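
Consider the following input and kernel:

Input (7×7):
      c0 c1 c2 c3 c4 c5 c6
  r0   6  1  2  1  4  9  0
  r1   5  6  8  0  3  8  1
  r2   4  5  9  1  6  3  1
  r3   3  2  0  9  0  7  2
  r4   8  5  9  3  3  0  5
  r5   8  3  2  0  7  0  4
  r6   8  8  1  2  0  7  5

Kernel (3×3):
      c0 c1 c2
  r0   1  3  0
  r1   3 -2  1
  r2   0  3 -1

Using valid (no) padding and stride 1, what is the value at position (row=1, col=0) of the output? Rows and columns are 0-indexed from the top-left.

40

The receptive field on the input at this output position is [5 6 8 / 4 5 9 / 3 2 0]. Elementwise product with the kernel and sum: 5·1 + 6·3 + 4·3 + 5·-2 + 9·1 + 2·3 + 0·-1.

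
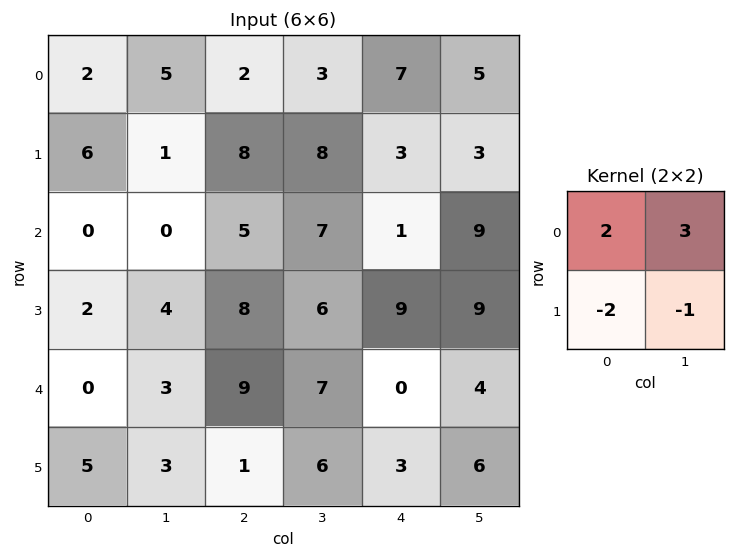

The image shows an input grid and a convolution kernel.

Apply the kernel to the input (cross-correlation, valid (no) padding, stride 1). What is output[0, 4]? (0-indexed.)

20

The receptive field on the input at this output position is [7 5 / 3 3]. Elementwise product with the kernel and sum: 7·2 + 5·3 + 3·-2 + 3·-1.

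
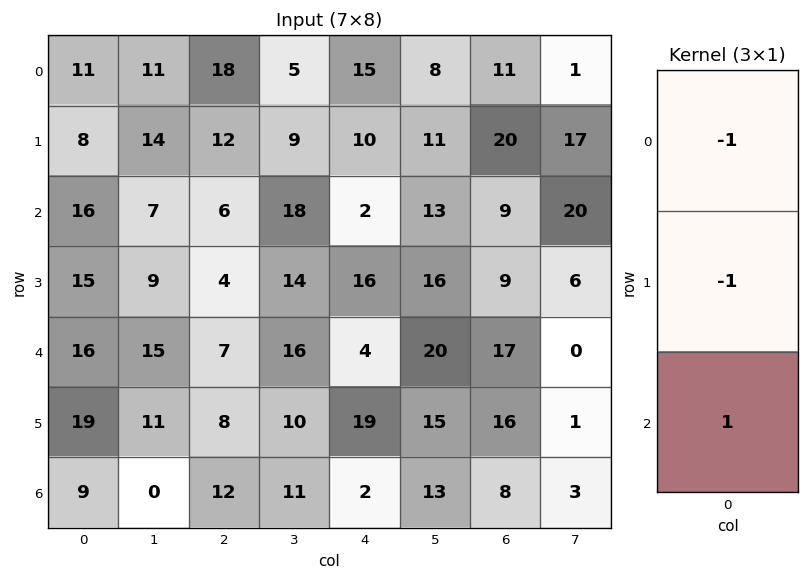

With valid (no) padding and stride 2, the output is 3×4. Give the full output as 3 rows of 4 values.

-3 -24 -23 -22
-15 -3 -14 -1
-26 -3 -21 -25

Output[0,0]: The receptive field on the input at this output position is [11 / 8 / 16]. Elementwise product with the kernel and sum: 11·-1 + 8·-1 + 16·1.
Output[0,1]: The receptive field on the input at this output position is [18 / 12 / 6]. Elementwise product with the kernel and sum: 18·-1 + 12·-1 + 6·1.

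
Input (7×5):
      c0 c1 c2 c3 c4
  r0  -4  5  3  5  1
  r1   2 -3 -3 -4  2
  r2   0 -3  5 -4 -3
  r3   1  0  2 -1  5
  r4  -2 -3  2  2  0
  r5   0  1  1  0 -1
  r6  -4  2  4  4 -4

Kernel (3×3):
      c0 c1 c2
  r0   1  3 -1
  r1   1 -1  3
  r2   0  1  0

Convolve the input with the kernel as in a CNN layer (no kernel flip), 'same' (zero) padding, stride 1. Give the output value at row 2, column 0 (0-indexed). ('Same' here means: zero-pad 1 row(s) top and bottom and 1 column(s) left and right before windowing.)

The receptive field on the zero-padded input at this output position is [0 2 -3 / 0 0 -3 / 0 1 0]. Elementwise product with the kernel and sum: 0·1 + 2·3 + -3·-1 + 0·1 + 0·-1 + -3·3 + 1·1.

1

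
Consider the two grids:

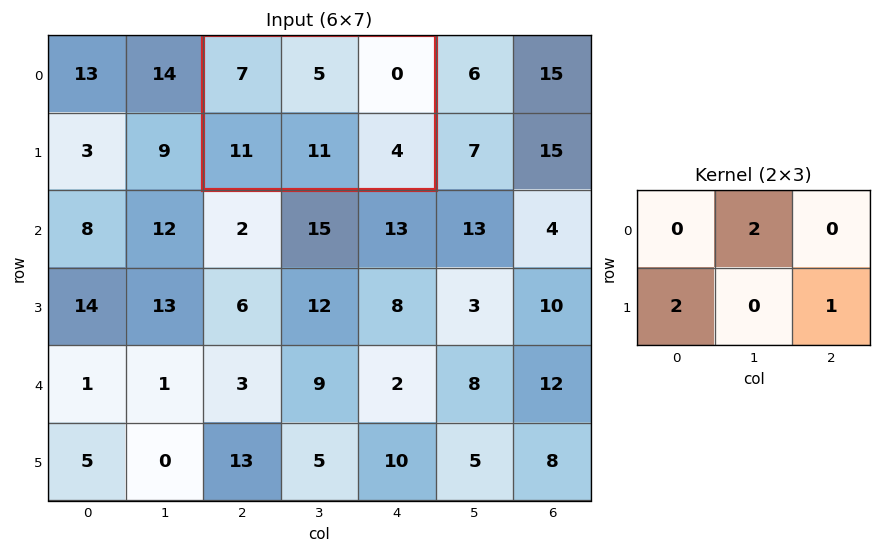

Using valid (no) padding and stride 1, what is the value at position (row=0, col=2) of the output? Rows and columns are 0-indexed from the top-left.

36

The receptive field on the input at this output position is [7 5 0 / 11 11 4]. Elementwise product with the kernel and sum: 5·2 + 11·2 + 4·1.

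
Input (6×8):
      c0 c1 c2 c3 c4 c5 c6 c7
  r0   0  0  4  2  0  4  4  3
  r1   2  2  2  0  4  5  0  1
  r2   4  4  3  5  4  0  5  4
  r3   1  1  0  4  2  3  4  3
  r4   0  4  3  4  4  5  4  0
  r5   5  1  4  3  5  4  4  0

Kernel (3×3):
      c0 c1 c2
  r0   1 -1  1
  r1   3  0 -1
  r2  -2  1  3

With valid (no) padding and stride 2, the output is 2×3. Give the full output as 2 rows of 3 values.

13 15 19
19 10 20

Output[0,0]: The receptive field on the input at this output position is [0 0 4 / 2 2 2 / 4 4 3]. Elementwise product with the kernel and sum: 0·1 + 0·-1 + 4·1 + 2·3 + 2·-1 + 4·-2 + 4·1 + 3·3.
Output[0,1]: The receptive field on the input at this output position is [4 2 0 / 2 0 4 / 3 5 4]. Elementwise product with the kernel and sum: 4·1 + 2·-1 + 0·1 + 2·3 + 4·-1 + 3·-2 + 5·1 + 4·3.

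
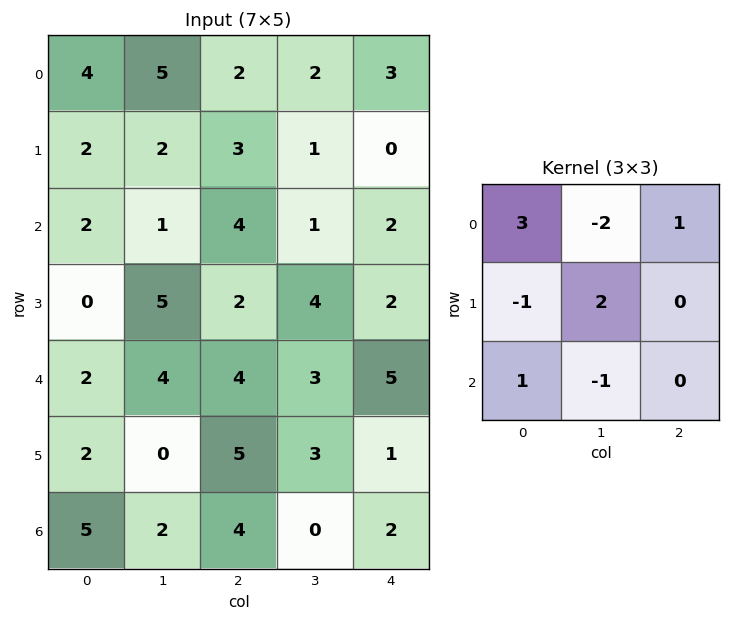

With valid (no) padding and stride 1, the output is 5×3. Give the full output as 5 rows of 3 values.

Output[0,0]: The receptive field on the input at this output position is [4 5 2 / 2 2 3 / 2 1 4]. Elementwise product with the kernel and sum: 4·3 + 5·-2 + 2·1 + 2·-1 + 2·2 + 2·1 + 1·-1.
Output[0,1]: The receptive field on the input at this output position is [5 2 2 / 2 3 1 / 1 4 1]. Elementwise product with the kernel and sum: 5·3 + 2·-2 + 2·1 + 2·-1 + 3·2 + 1·1 + 4·-1.

7 14 7
0 11 3
16 -5 19
0 14 4
3 15 16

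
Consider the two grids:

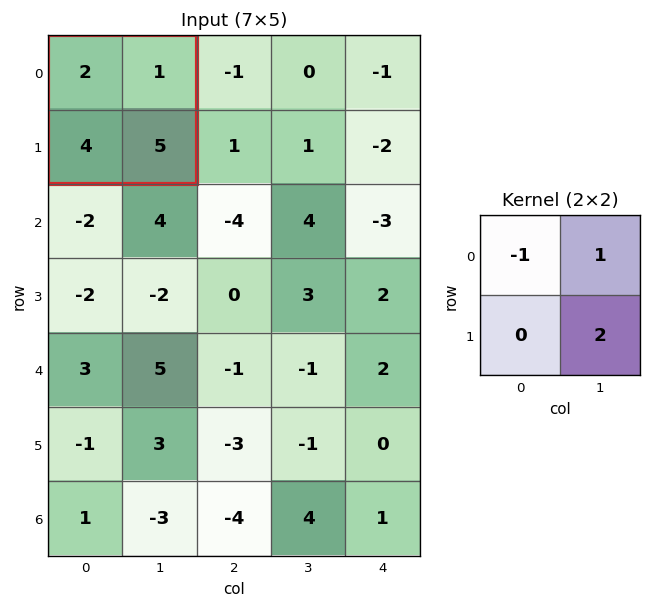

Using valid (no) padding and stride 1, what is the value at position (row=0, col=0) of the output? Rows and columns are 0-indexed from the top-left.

The receptive field on the input at this output position is [2 1 / 4 5]. Elementwise product with the kernel and sum: 2·-1 + 1·1 + 5·2.

9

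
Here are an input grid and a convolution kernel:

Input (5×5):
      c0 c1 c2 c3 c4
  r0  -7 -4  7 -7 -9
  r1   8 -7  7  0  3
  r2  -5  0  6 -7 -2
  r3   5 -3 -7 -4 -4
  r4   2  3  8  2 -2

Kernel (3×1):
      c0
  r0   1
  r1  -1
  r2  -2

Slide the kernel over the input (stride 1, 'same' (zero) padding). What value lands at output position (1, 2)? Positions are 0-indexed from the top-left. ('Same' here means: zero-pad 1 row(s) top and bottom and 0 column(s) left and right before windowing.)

The receptive field on the zero-padded input at this output position is [7 / 7 / 6]. Elementwise product with the kernel and sum: 7·1 + 7·-1 + 6·-2.

-12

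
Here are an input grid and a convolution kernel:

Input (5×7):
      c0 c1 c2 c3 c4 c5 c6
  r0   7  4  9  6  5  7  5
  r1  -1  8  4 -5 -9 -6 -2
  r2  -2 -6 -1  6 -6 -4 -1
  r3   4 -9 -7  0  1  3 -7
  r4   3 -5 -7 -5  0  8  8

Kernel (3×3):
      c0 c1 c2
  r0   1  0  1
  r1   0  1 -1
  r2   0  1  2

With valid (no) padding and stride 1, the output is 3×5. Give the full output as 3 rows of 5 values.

12 30 12 -4 0
-25 -11 9 -6 -25
-24 -24 -13 16 27

Output[0,0]: The receptive field on the input at this output position is [7 4 9 / -1 8 4 / -2 -6 -1]. Elementwise product with the kernel and sum: 7·1 + 9·1 + 8·1 + 4·-1 + -6·1 + -1·2.
Output[0,1]: The receptive field on the input at this output position is [4 9 6 / 8 4 -5 / -6 -1 6]. Elementwise product with the kernel and sum: 4·1 + 6·1 + 4·1 + -5·-1 + -1·1 + 6·2.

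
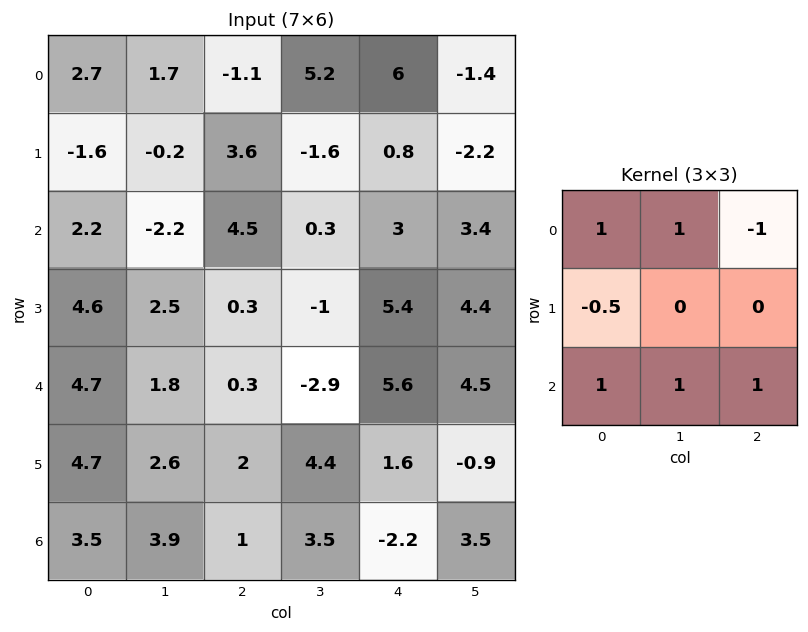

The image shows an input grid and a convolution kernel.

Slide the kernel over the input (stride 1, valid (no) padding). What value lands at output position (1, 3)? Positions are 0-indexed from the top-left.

10.05

The receptive field on the input at this output position is [-1.6 0.8 -2.2 / 0.3 3 3.4 / -1 5.4 4.4]. Elementwise product with the kernel and sum: -1.6·1 + 0.8·1 + -2.2·-1 + 0.3·-0.5 + -1·1 + 5.4·1 + 4.4·1.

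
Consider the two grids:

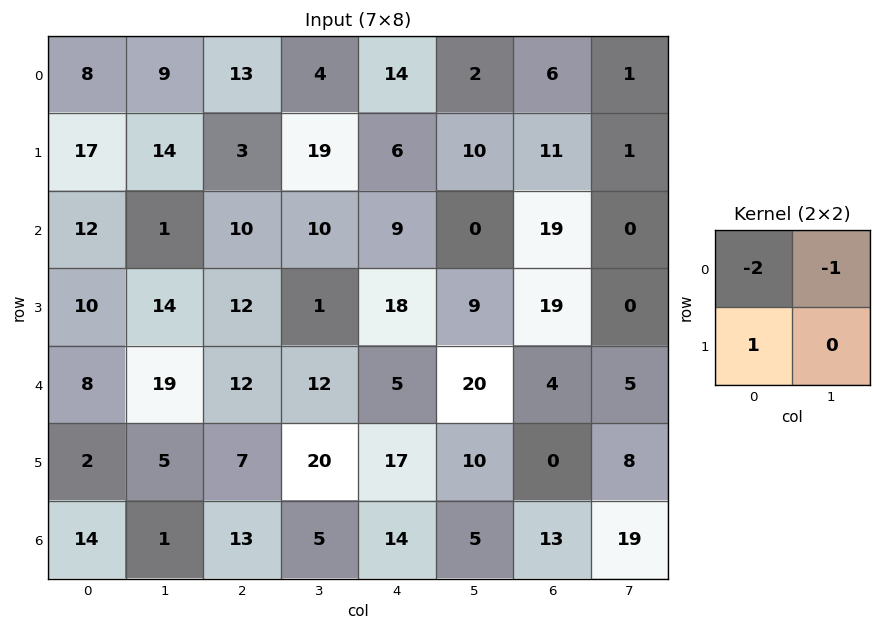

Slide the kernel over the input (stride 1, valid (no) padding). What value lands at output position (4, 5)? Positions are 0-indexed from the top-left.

The receptive field on the input at this output position is [20 4 / 10 0]. Elementwise product with the kernel and sum: 20·-2 + 4·-1 + 10·1.

-34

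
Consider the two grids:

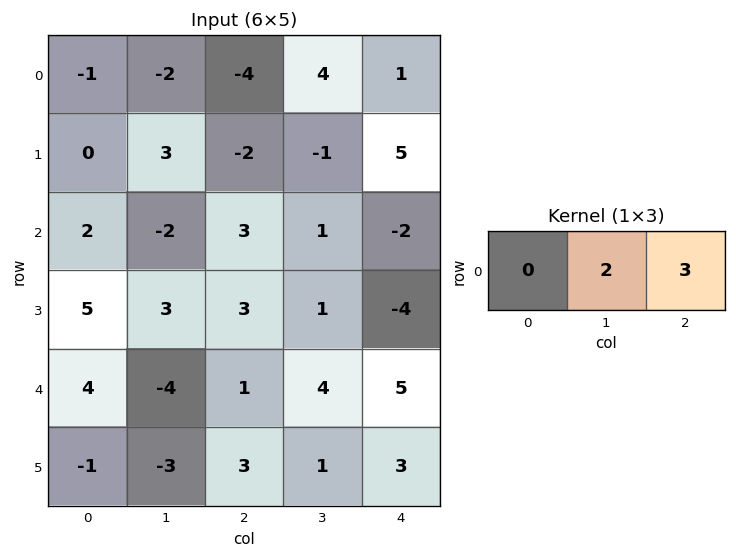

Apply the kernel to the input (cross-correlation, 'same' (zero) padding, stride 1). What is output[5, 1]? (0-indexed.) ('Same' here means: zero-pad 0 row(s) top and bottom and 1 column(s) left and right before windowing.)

The receptive field on the zero-padded input at this output position is [-1 -3 3]. Elementwise product with the kernel and sum: -3·2 + 3·3.

3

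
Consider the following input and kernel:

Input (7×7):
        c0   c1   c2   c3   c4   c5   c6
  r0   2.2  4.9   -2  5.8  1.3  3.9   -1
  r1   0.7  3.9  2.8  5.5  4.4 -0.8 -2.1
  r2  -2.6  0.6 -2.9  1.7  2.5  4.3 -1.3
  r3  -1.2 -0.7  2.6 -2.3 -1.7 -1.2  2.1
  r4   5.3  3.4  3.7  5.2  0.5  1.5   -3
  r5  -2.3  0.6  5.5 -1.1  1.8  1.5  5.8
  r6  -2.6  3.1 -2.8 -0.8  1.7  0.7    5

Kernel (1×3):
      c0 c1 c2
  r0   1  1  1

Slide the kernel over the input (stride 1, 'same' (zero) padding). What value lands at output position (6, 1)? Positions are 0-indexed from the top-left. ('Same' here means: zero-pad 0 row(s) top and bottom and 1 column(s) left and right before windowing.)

-2.3

The receptive field on the zero-padded input at this output position is [-2.6 3.1 -2.8]. Elementwise product with the kernel and sum: -2.6·1 + 3.1·1 + -2.8·1.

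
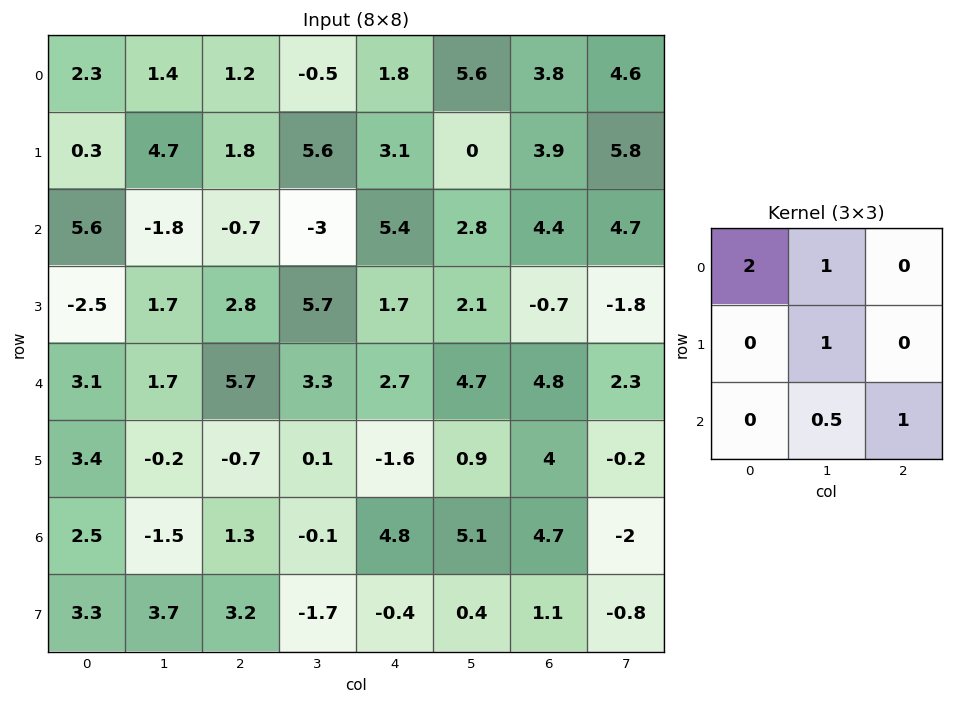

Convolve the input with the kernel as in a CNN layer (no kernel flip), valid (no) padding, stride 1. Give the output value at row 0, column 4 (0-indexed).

The receptive field on the input at this output position is [1.8 5.6 3.8 / 3.1 0 3.9 / 5.4 2.8 4.4]. Elementwise product with the kernel and sum: 1.8·2 + 5.6·1 + 0·1 + 2.8·0.5 + 4.4·1.

15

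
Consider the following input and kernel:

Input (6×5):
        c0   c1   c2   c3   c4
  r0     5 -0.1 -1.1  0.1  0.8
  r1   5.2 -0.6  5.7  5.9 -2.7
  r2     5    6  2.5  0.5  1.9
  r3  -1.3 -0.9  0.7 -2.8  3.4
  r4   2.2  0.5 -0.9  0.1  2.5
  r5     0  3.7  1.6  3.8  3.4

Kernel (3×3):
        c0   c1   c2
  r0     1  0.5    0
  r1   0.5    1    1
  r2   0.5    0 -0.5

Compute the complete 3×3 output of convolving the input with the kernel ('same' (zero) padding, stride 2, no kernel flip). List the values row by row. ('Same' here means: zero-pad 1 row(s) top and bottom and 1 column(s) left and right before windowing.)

5.2 -4.3 3.8
14.05 9.2 5.3
0.2 -1.15 3.35

Output[0,0]: The receptive field on the zero-padded input at this output position is [0 0 0 / 0 5 -0.1 / 0 5.2 -0.6]. Elementwise product with the kernel and sum: 0·1 + 0·0.5 + 0·0.5 + 5·1 + -0.1·1 + 0·0.5 + -0.6·-0.5.
Output[0,1]: The receptive field on the zero-padded input at this output position is [0 0 0 / -0.1 -1.1 0.1 / -0.6 5.7 5.9]. Elementwise product with the kernel and sum: 0·1 + 0·0.5 + -0.1·0.5 + -1.1·1 + 0.1·1 + -0.6·0.5 + 5.9·-0.5.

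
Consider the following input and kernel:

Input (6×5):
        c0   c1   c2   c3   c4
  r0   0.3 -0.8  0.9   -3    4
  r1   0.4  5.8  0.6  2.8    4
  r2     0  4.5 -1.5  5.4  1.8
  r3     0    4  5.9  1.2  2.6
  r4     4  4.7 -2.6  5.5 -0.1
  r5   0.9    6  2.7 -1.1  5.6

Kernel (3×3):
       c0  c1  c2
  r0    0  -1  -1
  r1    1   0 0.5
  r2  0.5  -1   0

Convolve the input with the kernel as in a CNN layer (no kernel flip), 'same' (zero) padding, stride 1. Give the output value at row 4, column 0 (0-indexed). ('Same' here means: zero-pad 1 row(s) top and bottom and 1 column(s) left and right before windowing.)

The receptive field on the zero-padded input at this output position is [0 0 4 / 0 4 4.7 / 0 0.9 6]. Elementwise product with the kernel and sum: 0·-1 + 4·-1 + 0·1 + 4.7·0.5 + 0·0.5 + 0.9·-1.

-2.55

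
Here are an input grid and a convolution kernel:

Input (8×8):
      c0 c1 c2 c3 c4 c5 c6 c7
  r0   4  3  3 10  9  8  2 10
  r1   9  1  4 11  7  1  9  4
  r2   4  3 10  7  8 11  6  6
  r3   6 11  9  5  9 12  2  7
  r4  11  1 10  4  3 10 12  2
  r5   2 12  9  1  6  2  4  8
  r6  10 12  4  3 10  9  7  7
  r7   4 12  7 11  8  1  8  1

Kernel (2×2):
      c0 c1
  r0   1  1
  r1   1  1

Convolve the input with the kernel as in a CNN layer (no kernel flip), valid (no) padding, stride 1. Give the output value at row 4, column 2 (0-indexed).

The receptive field on the input at this output position is [10 4 / 9 1]. Elementwise product with the kernel and sum: 10·1 + 4·1 + 9·1 + 1·1.

24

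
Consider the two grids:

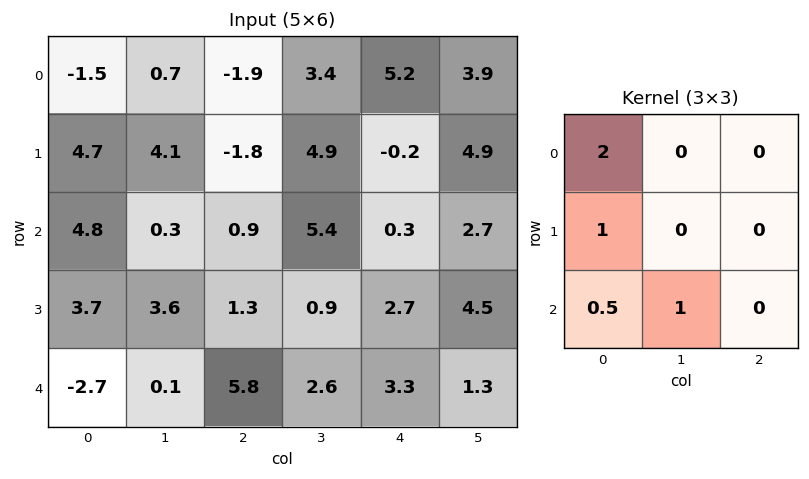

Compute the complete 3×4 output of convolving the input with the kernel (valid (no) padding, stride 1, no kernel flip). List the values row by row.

4.4 6.55 0.25 14.7
19.65 11.6 -1.15 18.35
12.05 10.05 8.6 16.3

Output[0,0]: The receptive field on the input at this output position is [-1.5 0.7 -1.9 / 4.7 4.1 -1.8 / 4.8 0.3 0.9]. Elementwise product with the kernel and sum: -1.5·2 + 4.7·1 + 4.8·0.5 + 0.3·1.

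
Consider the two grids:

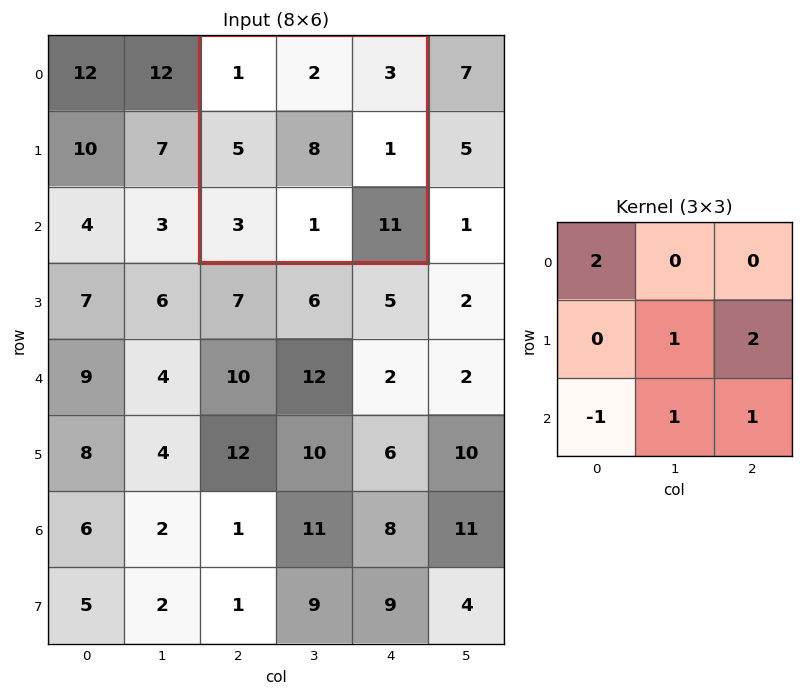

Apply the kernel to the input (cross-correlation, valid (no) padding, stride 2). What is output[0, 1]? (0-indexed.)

21

The receptive field on the input at this output position is [1 2 3 / 5 8 1 / 3 1 11]. Elementwise product with the kernel and sum: 1·2 + 8·1 + 1·2 + 3·-1 + 1·1 + 11·1.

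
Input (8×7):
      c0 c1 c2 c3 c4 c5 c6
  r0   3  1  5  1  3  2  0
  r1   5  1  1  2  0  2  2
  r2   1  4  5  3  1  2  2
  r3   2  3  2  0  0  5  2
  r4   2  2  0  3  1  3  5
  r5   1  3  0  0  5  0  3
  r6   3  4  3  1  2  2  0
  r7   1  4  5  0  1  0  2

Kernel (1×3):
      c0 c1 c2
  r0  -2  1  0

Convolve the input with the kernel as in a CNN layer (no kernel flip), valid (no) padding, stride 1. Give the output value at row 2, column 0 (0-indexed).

2

The receptive field on the input at this output position is [1 4 5]. Elementwise product with the kernel and sum: 1·-2 + 4·1.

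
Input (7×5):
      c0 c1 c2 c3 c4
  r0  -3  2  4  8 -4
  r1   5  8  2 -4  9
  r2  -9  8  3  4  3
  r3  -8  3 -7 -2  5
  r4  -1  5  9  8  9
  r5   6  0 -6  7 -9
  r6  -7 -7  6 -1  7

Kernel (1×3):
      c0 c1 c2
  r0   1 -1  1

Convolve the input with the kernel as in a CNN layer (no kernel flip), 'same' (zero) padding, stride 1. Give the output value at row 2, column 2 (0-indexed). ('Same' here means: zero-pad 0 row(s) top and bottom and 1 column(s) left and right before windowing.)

The receptive field on the zero-padded input at this output position is [8 3 4]. Elementwise product with the kernel and sum: 8·1 + 3·-1 + 4·1.

9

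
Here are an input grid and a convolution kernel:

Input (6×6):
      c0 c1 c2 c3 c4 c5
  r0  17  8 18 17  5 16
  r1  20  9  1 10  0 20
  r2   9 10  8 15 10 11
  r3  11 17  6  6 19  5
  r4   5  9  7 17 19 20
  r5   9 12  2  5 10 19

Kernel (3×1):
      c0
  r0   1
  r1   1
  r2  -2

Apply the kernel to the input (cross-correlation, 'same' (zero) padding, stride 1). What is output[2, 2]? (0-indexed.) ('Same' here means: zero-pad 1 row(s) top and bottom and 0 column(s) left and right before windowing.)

-3

The receptive field on the zero-padded input at this output position is [1 / 8 / 6]. Elementwise product with the kernel and sum: 1·1 + 8·1 + 6·-2.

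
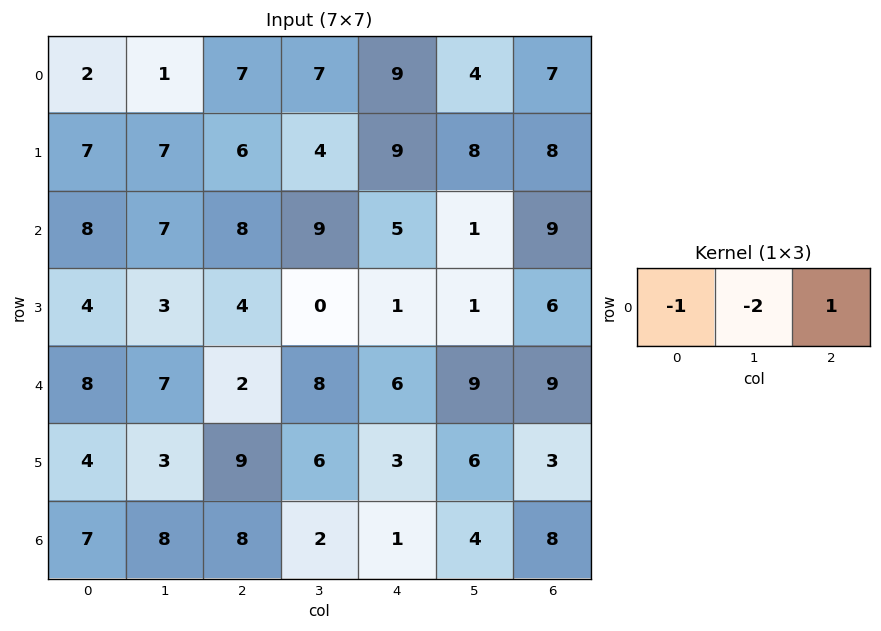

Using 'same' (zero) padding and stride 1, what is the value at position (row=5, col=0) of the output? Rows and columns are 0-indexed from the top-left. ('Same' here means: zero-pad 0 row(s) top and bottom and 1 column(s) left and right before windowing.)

-5

The receptive field on the zero-padded input at this output position is [0 4 3]. Elementwise product with the kernel and sum: 0·-1 + 4·-2 + 3·1.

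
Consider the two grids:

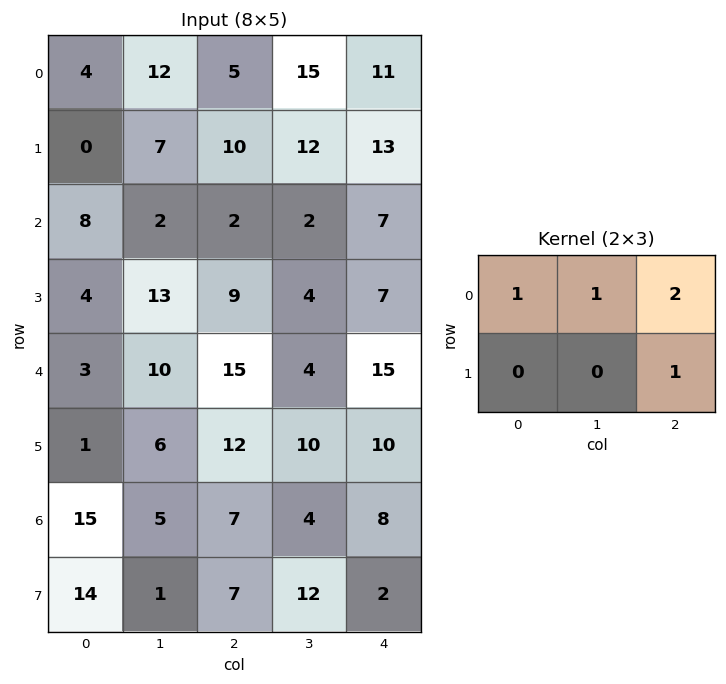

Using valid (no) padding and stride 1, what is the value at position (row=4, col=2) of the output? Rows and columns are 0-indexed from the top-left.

59

The receptive field on the input at this output position is [15 4 15 / 12 10 10]. Elementwise product with the kernel and sum: 15·1 + 4·1 + 15·2 + 10·1.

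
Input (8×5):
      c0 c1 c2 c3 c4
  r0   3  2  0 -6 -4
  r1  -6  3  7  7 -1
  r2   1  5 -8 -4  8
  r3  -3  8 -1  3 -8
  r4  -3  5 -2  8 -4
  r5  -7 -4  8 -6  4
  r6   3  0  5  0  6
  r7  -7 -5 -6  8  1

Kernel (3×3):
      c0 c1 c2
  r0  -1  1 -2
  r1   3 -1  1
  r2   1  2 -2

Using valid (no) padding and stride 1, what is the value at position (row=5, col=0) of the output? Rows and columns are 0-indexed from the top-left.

The receptive field on the input at this output position is [-7 -4 8 / 3 0 5 / -7 -5 -6]. Elementwise product with the kernel and sum: -7·-1 + -4·1 + 8·-2 + 3·3 + 0·-1 + 5·1 + -7·1 + -5·2 + -6·-2.

-4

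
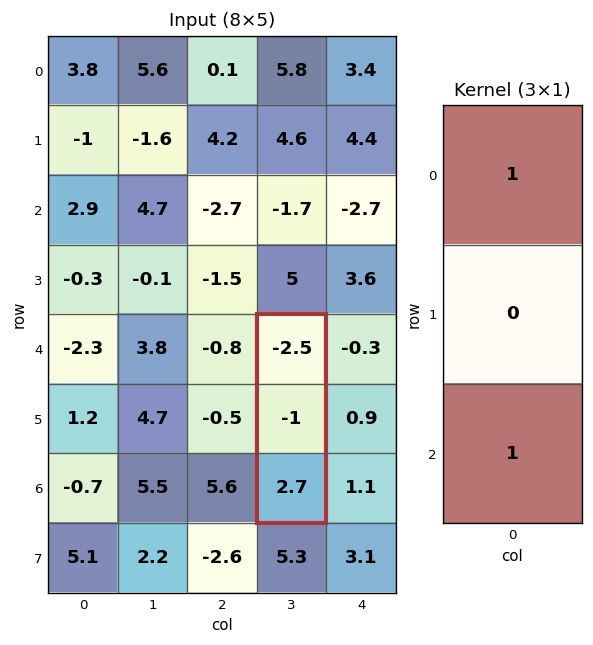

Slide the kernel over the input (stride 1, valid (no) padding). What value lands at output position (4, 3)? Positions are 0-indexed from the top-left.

0.2

The receptive field on the input at this output position is [-2.5 / -1 / 2.7]. Elementwise product with the kernel and sum: -2.5·1 + 2.7·1.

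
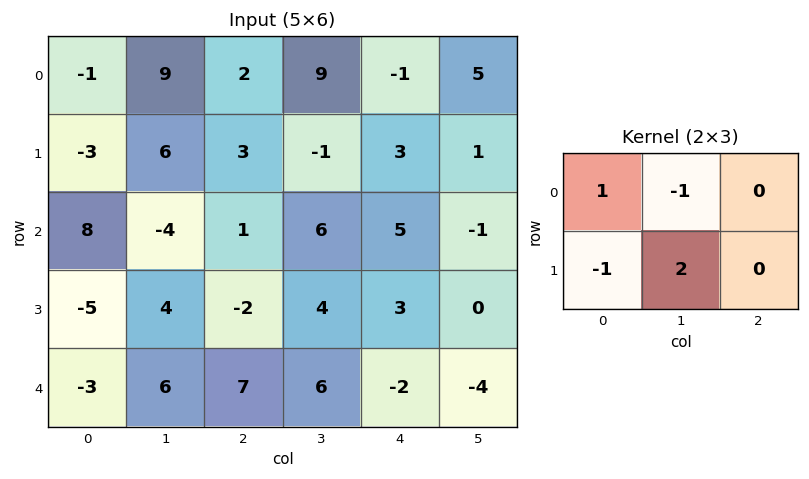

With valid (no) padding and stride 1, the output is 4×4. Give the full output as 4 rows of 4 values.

Output[0,0]: The receptive field on the input at this output position is [-1 9 2 / -3 6 3]. Elementwise product with the kernel and sum: -1·1 + 9·-1 + -3·-1 + 6·2.

5 7 -12 17
-25 9 15 0
25 -13 5 3
6 14 -1 -9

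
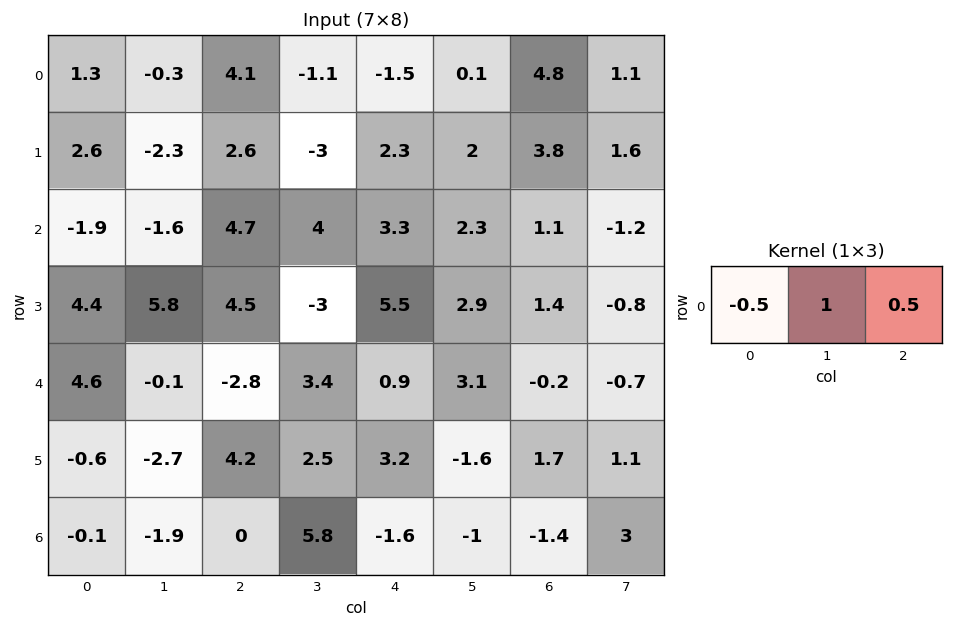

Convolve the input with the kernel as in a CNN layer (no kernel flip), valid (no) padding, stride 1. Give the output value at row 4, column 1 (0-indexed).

-1.05

The receptive field on the input at this output position is [-0.1 -2.8 3.4]. Elementwise product with the kernel and sum: -0.1·-0.5 + -2.8·1 + 3.4·0.5.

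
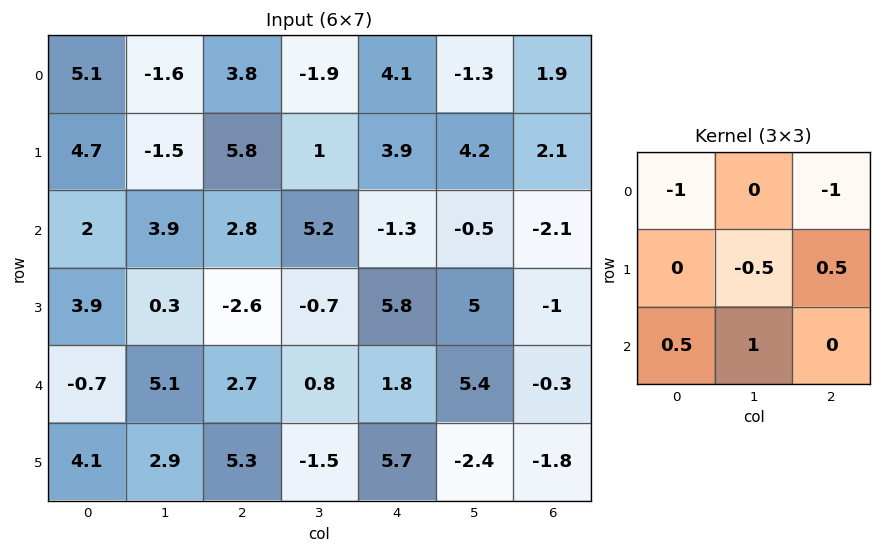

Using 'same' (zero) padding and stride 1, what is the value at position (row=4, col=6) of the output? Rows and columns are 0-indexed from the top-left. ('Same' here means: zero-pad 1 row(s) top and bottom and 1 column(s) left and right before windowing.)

The receptive field on the zero-padded input at this output position is [5 -1 0 / 5.4 -0.3 0 / -2.4 -1.8 0]. Elementwise product with the kernel and sum: 5·-1 + 0·-1 + -0.3·-0.5 + 0·0.5 + -2.4·0.5 + -1.8·1.

-7.85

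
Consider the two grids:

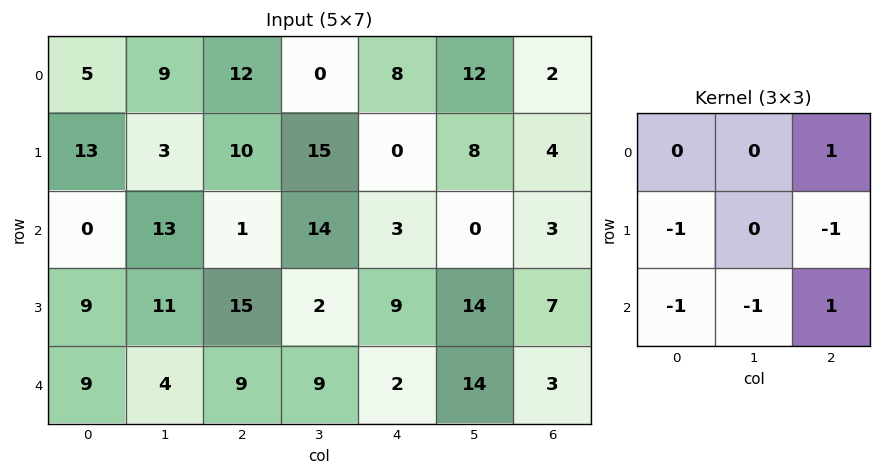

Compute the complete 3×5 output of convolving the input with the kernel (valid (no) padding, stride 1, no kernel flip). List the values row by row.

-23 -18 -14 -28 -2
4 -36 -12 -3 -18
-27 -3 -37 -13 -26

Output[0,0]: The receptive field on the input at this output position is [5 9 12 / 13 3 10 / 0 13 1]. Elementwise product with the kernel and sum: 12·1 + 13·-1 + 10·-1 + 0·-1 + 13·-1 + 1·1.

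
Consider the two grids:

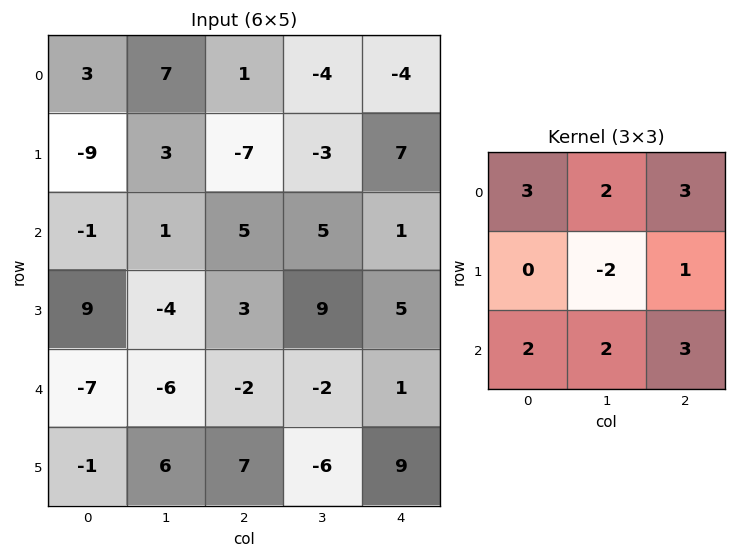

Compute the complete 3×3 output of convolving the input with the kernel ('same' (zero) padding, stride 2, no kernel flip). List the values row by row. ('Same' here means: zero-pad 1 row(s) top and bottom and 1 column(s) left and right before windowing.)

-8 -23 16
0 6 31
30 31 41

Output[0,0]: The receptive field on the zero-padded input at this output position is [0 0 0 / 0 3 7 / 0 -9 3]. Elementwise product with the kernel and sum: 0·3 + 0·2 + 0·3 + 3·-2 + 7·1 + 0·2 + -9·2 + 3·3.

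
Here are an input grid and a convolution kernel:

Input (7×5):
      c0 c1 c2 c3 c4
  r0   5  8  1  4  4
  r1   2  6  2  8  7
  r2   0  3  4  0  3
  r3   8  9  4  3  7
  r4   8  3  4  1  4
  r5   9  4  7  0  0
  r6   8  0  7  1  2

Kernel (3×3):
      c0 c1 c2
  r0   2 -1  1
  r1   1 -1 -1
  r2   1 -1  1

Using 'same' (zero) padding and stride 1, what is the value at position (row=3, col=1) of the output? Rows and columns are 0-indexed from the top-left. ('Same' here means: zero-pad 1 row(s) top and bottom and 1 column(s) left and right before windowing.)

The receptive field on the zero-padded input at this output position is [0 3 4 / 8 9 4 / 8 3 4]. Elementwise product with the kernel and sum: 0·2 + 3·-1 + 4·1 + 8·1 + 9·-1 + 4·-1 + 8·1 + 3·-1 + 4·1.

5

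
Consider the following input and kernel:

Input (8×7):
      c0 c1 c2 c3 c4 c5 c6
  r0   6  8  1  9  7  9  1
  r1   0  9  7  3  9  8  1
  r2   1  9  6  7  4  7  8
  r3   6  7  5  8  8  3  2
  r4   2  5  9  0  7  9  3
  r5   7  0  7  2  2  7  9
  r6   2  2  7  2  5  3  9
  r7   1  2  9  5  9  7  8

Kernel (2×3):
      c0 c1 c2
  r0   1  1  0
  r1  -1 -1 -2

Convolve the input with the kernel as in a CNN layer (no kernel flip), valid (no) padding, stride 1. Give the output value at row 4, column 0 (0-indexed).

-14

The receptive field on the input at this output position is [2 5 9 / 7 0 7]. Elementwise product with the kernel and sum: 2·1 + 5·1 + 7·-1 + 0·-1 + 7·-2.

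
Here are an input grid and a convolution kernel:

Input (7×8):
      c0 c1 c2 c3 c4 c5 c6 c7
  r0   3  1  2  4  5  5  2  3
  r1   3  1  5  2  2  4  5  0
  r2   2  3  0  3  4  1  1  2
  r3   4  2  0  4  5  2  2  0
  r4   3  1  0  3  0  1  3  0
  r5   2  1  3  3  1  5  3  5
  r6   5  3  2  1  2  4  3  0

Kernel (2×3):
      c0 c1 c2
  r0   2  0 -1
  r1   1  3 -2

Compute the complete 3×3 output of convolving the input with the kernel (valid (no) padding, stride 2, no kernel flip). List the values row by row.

0 6 12
14 -2 14
5 10 7

Output[0,0]: The receptive field on the input at this output position is [3 1 2 / 3 1 5]. Elementwise product with the kernel and sum: 3·2 + 2·-1 + 3·1 + 1·3 + 5·-2.
Output[0,1]: The receptive field on the input at this output position is [2 4 5 / 5 2 2]. Elementwise product with the kernel and sum: 2·2 + 5·-1 + 5·1 + 2·3 + 2·-2.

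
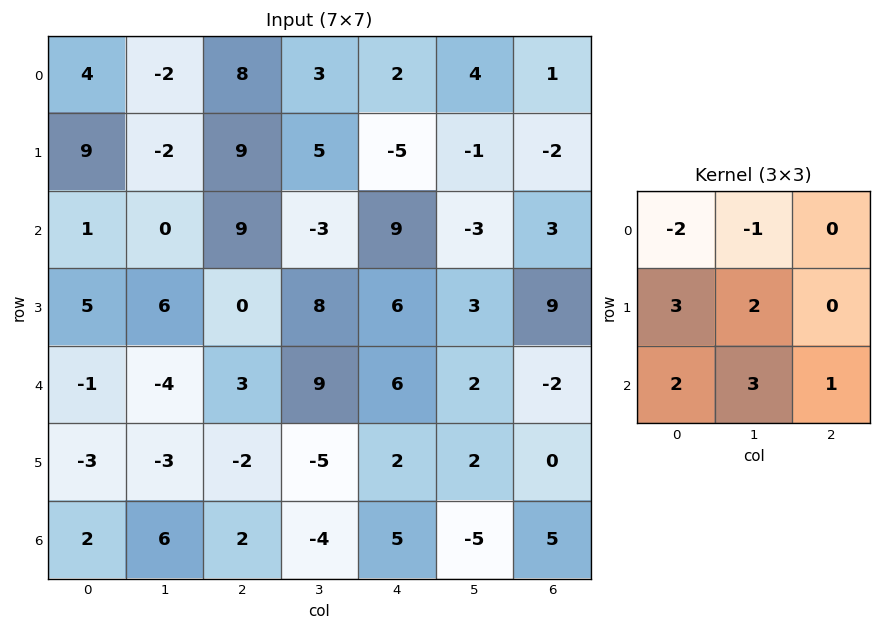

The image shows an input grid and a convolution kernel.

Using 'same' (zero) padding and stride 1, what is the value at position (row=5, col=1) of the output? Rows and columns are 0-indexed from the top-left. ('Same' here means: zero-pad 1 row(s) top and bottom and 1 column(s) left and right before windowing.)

15

The receptive field on the zero-padded input at this output position is [-1 -4 3 / -3 -3 -2 / 2 6 2]. Elementwise product with the kernel and sum: -1·-2 + -4·-1 + -3·3 + -3·2 + 2·2 + 6·3 + 2·1.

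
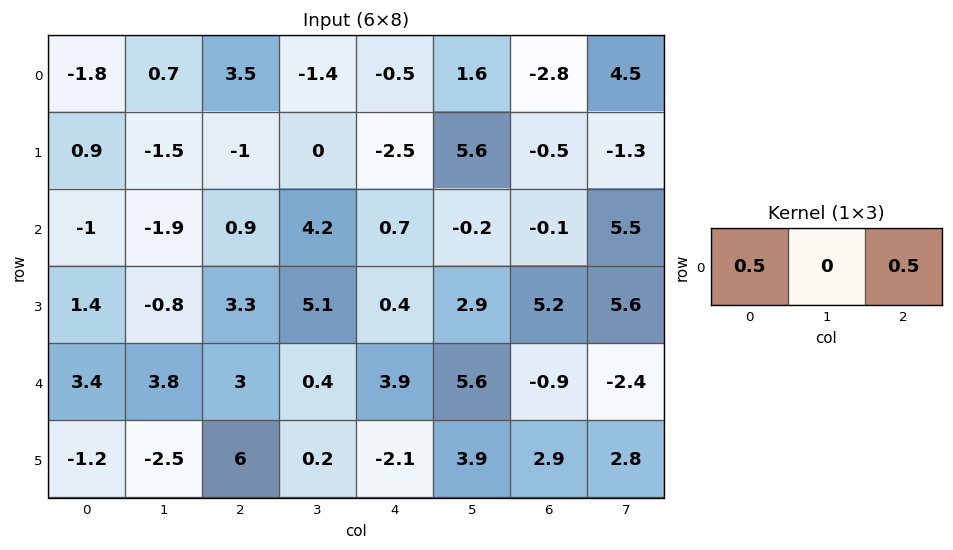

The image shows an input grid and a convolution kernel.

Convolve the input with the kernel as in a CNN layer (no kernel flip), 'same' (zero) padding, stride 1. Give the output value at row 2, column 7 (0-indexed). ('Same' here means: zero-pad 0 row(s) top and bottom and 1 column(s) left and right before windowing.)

The receptive field on the zero-padded input at this output position is [-0.1 5.5 0]. Elementwise product with the kernel and sum: -0.1·0.5 + 0·0.5.

-0.05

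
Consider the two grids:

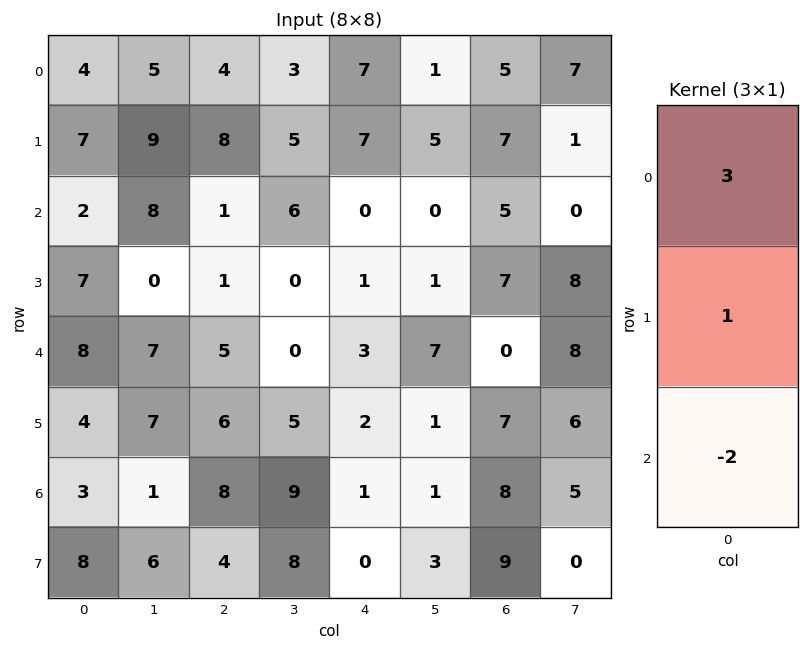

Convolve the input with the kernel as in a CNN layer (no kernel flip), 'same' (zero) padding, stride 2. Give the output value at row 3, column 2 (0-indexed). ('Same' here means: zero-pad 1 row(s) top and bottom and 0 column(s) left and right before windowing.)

The receptive field on the zero-padded input at this output position is [2 / 1 / 0]. Elementwise product with the kernel and sum: 2·3 + 1·1 + 0·-2.

7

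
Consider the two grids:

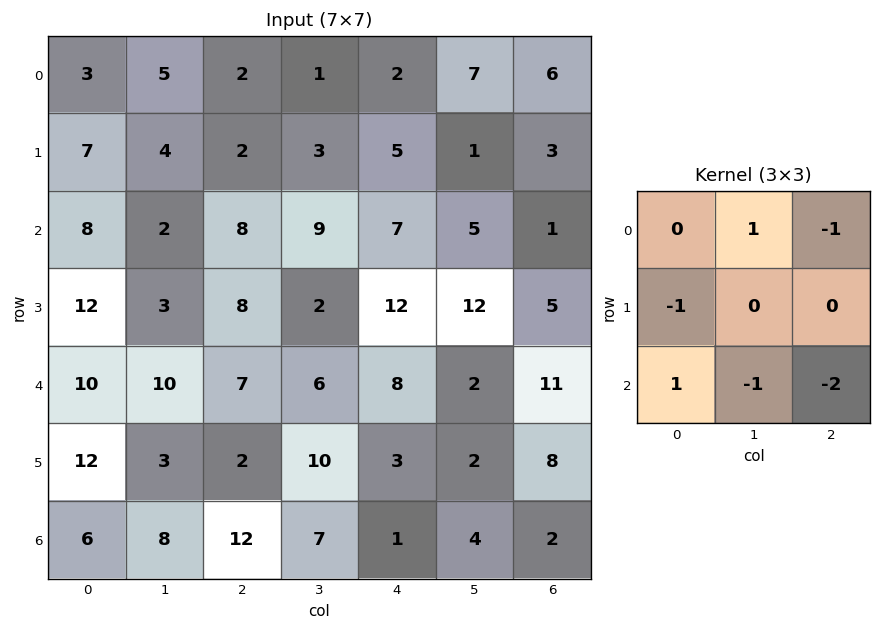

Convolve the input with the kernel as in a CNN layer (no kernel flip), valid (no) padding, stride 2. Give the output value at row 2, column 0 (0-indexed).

The receptive field on the input at this output position is [10 10 7 / 12 3 2 / 6 8 12]. Elementwise product with the kernel and sum: 10·1 + 7·-1 + 12·-1 + 6·1 + 8·-1 + 12·-2.

-35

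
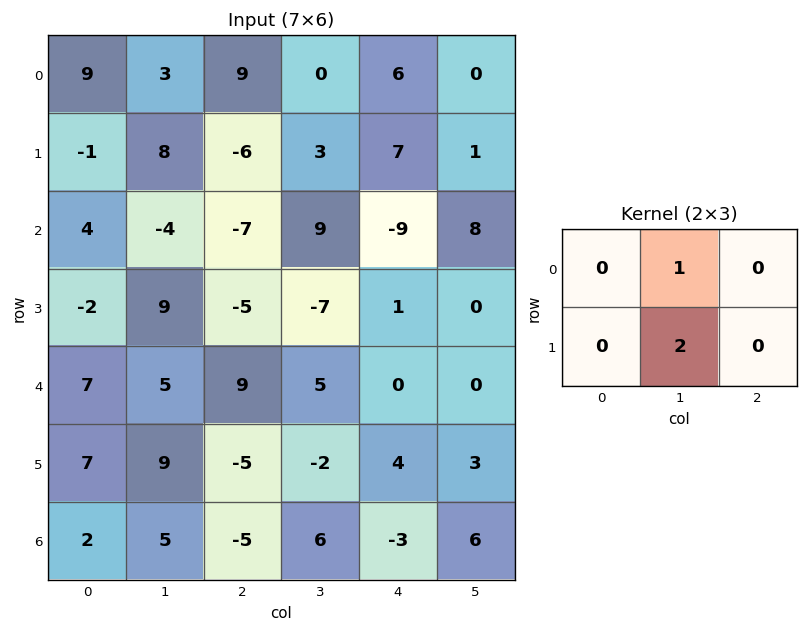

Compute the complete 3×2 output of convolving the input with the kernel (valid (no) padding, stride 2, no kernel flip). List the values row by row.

Output[0,0]: The receptive field on the input at this output position is [9 3 9 / -1 8 -6]. Elementwise product with the kernel and sum: 3·1 + 8·2.
Output[0,1]: The receptive field on the input at this output position is [9 0 6 / -6 3 7]. Elementwise product with the kernel and sum: 0·1 + 3·2.

19 6
14 -5
23 1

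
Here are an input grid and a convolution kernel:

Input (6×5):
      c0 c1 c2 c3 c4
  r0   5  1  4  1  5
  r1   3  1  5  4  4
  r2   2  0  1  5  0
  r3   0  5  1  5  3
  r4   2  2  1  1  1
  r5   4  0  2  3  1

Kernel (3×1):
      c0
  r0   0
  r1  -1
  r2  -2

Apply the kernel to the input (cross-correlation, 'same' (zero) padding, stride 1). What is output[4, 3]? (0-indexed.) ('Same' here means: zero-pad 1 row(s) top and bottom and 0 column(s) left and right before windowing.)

-7

The receptive field on the zero-padded input at this output position is [5 / 1 / 3]. Elementwise product with the kernel and sum: 1·-1 + 3·-2.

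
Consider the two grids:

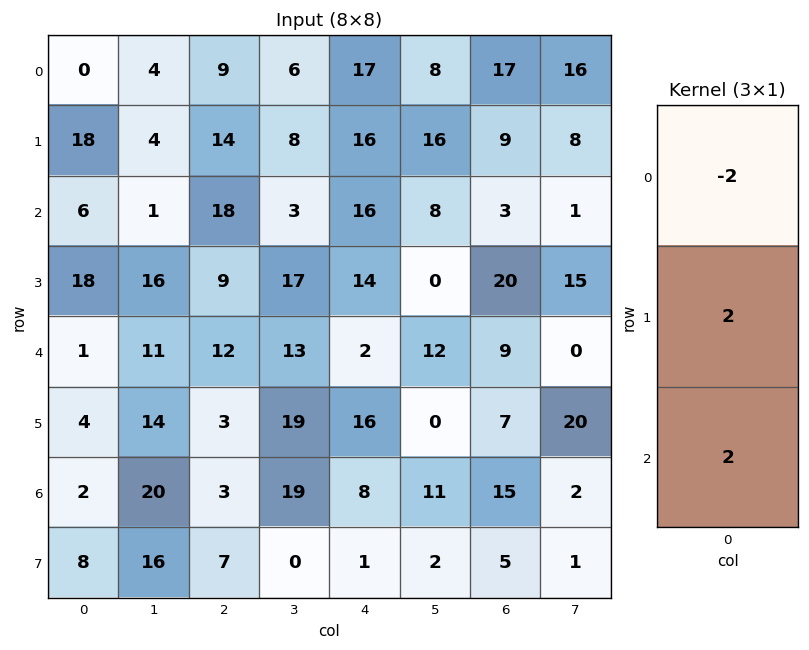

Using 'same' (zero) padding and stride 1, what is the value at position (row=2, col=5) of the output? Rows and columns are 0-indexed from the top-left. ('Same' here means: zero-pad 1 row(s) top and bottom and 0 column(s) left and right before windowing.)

-16

The receptive field on the zero-padded input at this output position is [16 / 8 / 0]. Elementwise product with the kernel and sum: 16·-2 + 8·2 + 0·2.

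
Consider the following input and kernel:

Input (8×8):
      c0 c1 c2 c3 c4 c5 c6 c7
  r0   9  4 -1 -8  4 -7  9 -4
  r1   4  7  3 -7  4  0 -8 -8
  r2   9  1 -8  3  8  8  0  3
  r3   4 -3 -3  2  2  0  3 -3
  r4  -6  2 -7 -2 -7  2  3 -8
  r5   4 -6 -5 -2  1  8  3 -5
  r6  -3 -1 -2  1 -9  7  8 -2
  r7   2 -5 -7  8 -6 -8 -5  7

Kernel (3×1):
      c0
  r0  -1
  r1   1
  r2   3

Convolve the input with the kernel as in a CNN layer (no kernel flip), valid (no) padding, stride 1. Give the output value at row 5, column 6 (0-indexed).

The receptive field on the input at this output position is [3 / 8 / -5]. Elementwise product with the kernel and sum: 3·-1 + 8·1 + -5·3.

-10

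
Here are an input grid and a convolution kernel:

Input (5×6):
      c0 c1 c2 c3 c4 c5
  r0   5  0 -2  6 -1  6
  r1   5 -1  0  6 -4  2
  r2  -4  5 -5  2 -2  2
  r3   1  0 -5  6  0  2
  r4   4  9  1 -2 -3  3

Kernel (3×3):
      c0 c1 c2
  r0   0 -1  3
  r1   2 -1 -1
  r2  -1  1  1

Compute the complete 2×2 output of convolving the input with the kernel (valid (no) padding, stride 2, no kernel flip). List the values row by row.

Output[0,0]: The receptive field on the input at this output position is [5 0 -2 / 5 -1 0 / -4 5 -5]. Elementwise product with the kernel and sum: 0·-1 + -2·3 + 5·2 + -1·-1 + 0·-1 + -4·-1 + 5·1 + -5·1.
Output[0,1]: The receptive field on the input at this output position is [-2 6 -1 / 0 6 -4 / -5 2 -2]. Elementwise product with the kernel and sum: 6·-1 + -1·3 + 0·2 + 6·-1 + -4·-1 + -5·-1 + 2·1 + -2·1.

9 -6
-7 -30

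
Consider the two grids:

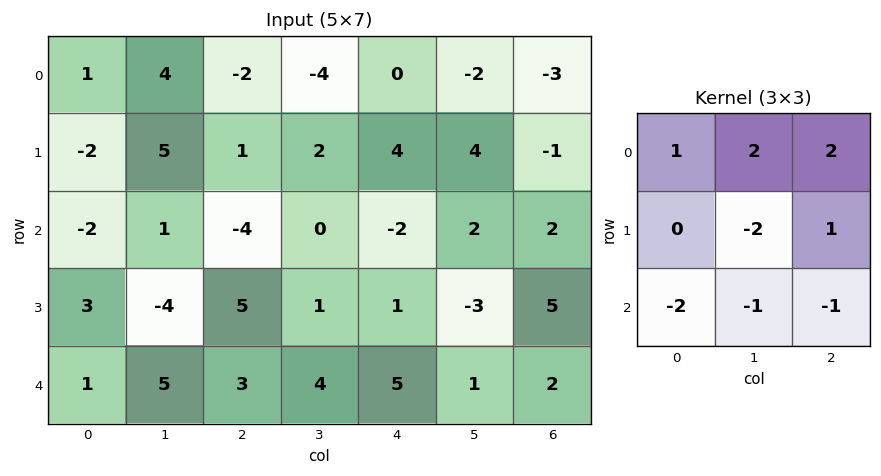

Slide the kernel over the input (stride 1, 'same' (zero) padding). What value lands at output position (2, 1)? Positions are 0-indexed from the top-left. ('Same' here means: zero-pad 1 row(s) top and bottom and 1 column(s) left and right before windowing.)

The receptive field on the zero-padded input at this output position is [-2 5 1 / -2 1 -4 / 3 -4 5]. Elementwise product with the kernel and sum: -2·1 + 5·2 + 1·2 + 1·-2 + -4·1 + 3·-2 + -4·-1 + 5·-1.

-3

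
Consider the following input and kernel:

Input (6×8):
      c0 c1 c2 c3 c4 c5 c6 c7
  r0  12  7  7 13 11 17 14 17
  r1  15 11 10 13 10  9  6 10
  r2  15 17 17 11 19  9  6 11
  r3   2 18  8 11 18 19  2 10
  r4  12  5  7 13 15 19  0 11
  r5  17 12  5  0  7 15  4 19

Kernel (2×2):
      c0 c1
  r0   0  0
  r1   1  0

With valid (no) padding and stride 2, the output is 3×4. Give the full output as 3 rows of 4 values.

15 10 10 6
2 8 18 2
17 5 7 4

Output[0,0]: The receptive field on the input at this output position is [12 7 / 15 11]. Elementwise product with the kernel and sum: 15·1.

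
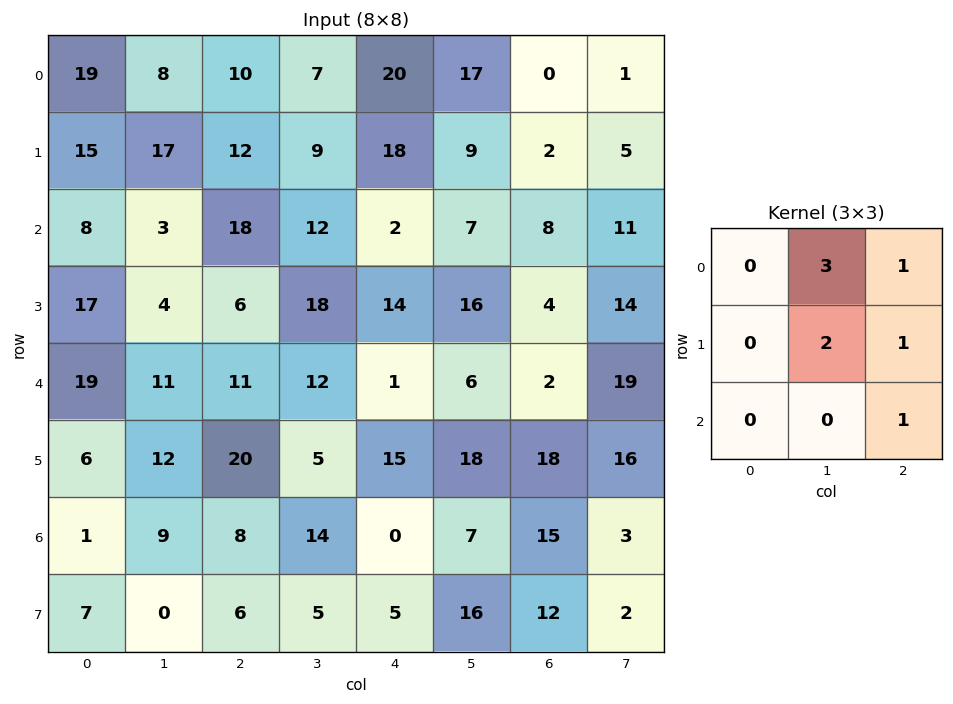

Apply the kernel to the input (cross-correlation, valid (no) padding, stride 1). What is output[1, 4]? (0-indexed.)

The receptive field on the input at this output position is [18 9 2 / 2 7 8 / 14 16 4]. Elementwise product with the kernel and sum: 9·3 + 2·1 + 7·2 + 8·1 + 4·1.

55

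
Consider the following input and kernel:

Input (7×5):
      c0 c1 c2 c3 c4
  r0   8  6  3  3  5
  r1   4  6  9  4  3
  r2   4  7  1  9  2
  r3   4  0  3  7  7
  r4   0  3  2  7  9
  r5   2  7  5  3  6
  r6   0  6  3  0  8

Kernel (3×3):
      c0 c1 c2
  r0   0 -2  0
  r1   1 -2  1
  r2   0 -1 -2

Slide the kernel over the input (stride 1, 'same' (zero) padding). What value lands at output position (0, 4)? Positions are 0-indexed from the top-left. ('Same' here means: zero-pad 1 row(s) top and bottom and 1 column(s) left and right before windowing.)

-10

The receptive field on the zero-padded input at this output position is [0 0 0 / 3 5 0 / 4 3 0]. Elementwise product with the kernel and sum: 0·-2 + 3·1 + 5·-2 + 0·1 + 3·-1 + 0·-2.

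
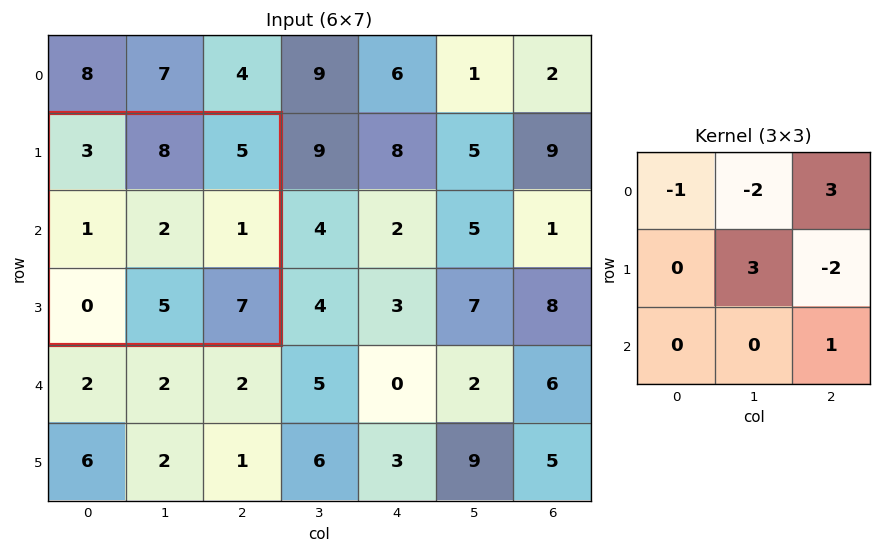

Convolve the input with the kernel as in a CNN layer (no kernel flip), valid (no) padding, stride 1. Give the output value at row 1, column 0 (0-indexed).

The receptive field on the input at this output position is [3 8 5 / 1 2 1 / 0 5 7]. Elementwise product with the kernel and sum: 3·-1 + 8·-2 + 5·3 + 2·3 + 1·-2 + 7·1.

7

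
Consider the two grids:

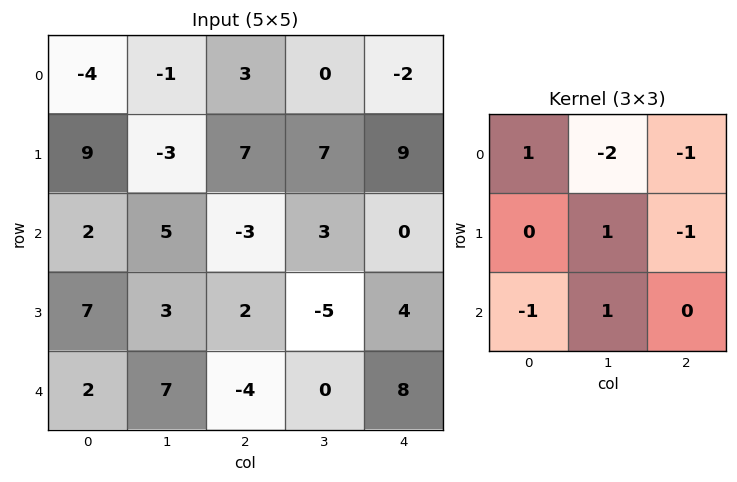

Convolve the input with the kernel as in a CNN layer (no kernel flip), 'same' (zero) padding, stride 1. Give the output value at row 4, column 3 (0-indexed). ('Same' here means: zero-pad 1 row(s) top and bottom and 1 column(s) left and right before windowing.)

0

The receptive field on the zero-padded input at this output position is [2 -5 4 / -4 0 8 / 0 0 0]. Elementwise product with the kernel and sum: 2·1 + -5·-2 + 4·-1 + 0·1 + 8·-1 + 0·-1 + 0·1.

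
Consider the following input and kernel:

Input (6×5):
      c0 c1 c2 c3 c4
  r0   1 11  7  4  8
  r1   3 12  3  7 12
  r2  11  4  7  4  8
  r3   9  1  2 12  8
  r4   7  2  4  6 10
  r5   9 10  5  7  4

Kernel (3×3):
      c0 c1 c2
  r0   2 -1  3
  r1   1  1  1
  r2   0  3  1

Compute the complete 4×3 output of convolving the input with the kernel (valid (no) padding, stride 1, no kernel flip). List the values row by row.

49 74 76
30 75 98
61 46 84
71 70 61

Output[0,0]: The receptive field on the input at this output position is [1 11 7 / 3 12 3 / 11 4 7]. Elementwise product with the kernel and sum: 1·2 + 11·-1 + 7·3 + 3·1 + 12·1 + 3·1 + 4·3 + 7·1.
Output[0,1]: The receptive field on the input at this output position is [11 7 4 / 12 3 7 / 4 7 4]. Elementwise product with the kernel and sum: 11·2 + 7·-1 + 4·3 + 12·1 + 3·1 + 7·1 + 7·3 + 4·1.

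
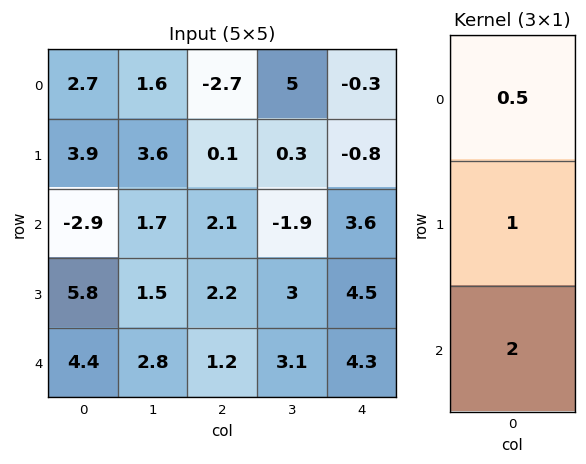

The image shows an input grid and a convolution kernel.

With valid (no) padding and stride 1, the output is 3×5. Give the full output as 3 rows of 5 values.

Output[0,0]: The receptive field on the input at this output position is [2.7 / 3.9 / -2.9]. Elementwise product with the kernel and sum: 2.7·0.5 + 3.9·1 + -2.9·2.
Output[0,1]: The receptive field on the input at this output position is [1.6 / 3.6 / 1.7]. Elementwise product with the kernel and sum: 1.6·0.5 + 3.6·1 + 1.7·2.

-0.55 7.8 2.95 -1 6.25
10.65 6.5 6.55 4.25 12.2
13.15 7.95 5.65 8.25 14.9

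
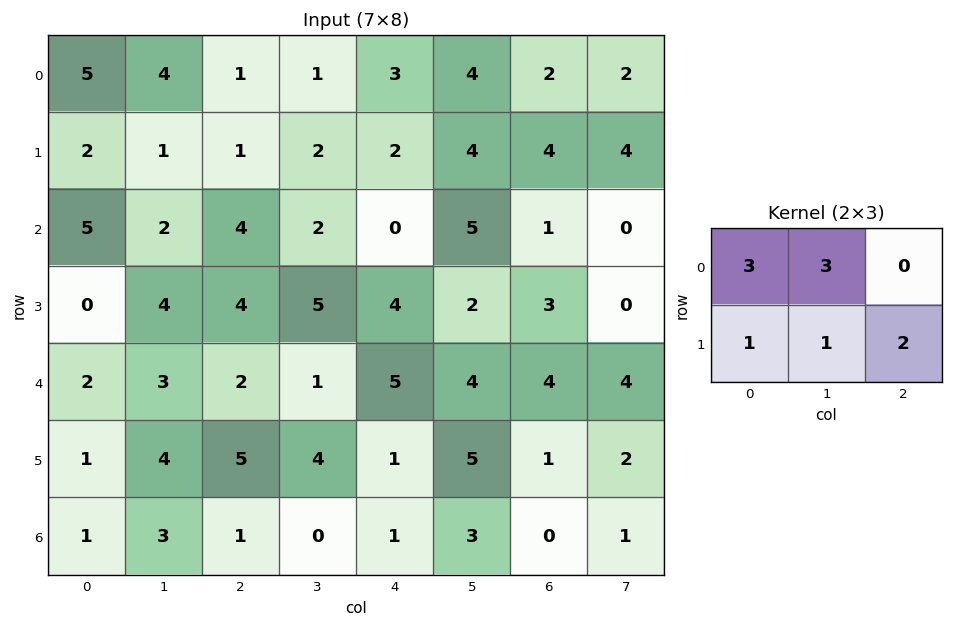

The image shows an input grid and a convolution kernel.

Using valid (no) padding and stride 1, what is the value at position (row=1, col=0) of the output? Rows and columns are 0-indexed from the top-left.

24

The receptive field on the input at this output position is [2 1 1 / 5 2 4]. Elementwise product with the kernel and sum: 2·3 + 1·3 + 5·1 + 2·1 + 4·2.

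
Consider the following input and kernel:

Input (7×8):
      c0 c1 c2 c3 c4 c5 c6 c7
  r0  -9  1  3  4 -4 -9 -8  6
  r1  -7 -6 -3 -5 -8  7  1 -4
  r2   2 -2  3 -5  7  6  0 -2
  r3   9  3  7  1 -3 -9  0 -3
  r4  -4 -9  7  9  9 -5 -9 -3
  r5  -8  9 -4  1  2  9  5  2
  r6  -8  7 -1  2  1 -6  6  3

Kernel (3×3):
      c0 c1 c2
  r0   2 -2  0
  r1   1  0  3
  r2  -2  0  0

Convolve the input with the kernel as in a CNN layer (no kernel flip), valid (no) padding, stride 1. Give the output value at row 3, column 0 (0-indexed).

The receptive field on the input at this output position is [9 3 7 / -4 -9 7 / -8 9 -4]. Elementwise product with the kernel and sum: 9·2 + 3·-2 + -4·1 + 7·3 + -8·-2.

45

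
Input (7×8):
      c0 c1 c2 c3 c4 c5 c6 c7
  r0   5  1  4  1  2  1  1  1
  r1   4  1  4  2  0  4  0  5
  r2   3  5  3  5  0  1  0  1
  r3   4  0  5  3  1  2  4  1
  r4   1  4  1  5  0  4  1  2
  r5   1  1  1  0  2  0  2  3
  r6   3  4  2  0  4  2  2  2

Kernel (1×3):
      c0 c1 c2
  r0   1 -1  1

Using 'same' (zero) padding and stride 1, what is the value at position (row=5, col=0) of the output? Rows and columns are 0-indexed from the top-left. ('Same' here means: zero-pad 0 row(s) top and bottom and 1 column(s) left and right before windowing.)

The receptive field on the zero-padded input at this output position is [0 1 1]. Elementwise product with the kernel and sum: 0·1 + 1·-1 + 1·1.

0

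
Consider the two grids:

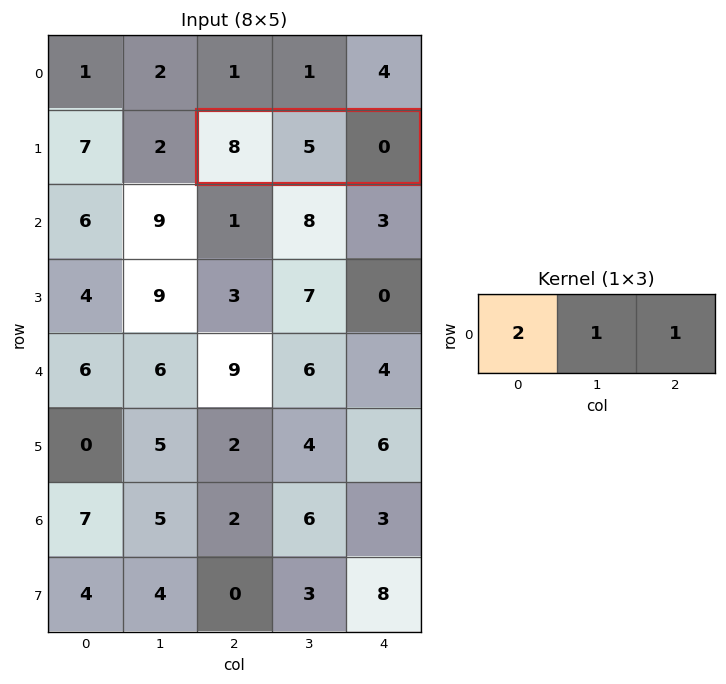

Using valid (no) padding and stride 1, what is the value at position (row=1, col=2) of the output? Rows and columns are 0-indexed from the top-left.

21

The receptive field on the input at this output position is [8 5 0]. Elementwise product with the kernel and sum: 8·2 + 5·1 + 0·1.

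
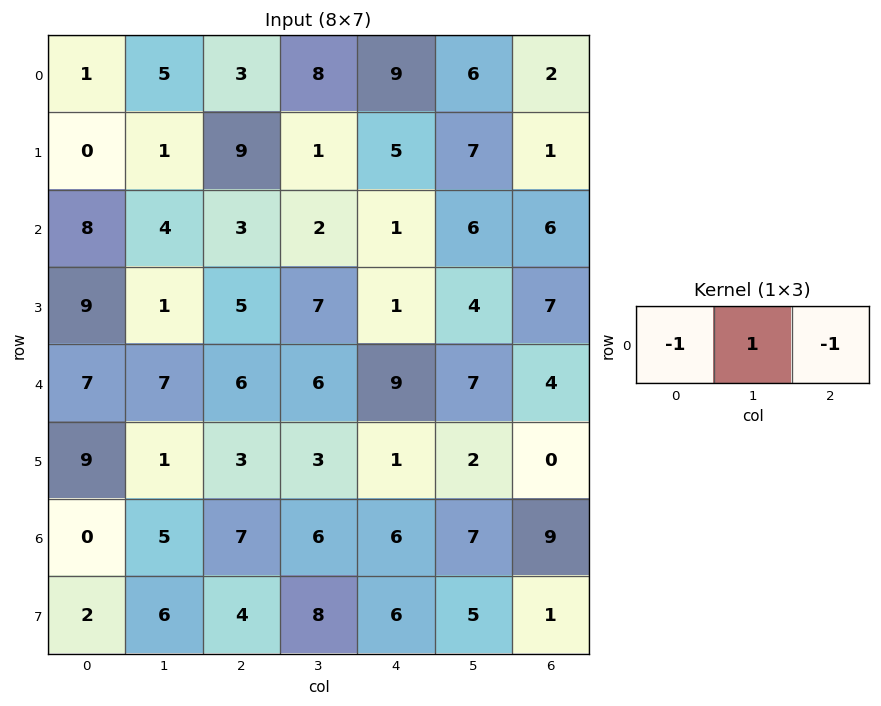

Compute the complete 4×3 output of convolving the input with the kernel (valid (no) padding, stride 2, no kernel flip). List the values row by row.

Output[0,0]: The receptive field on the input at this output position is [1 5 3]. Elementwise product with the kernel and sum: 1·-1 + 5·1 + 3·-1.

1 -4 -5
-7 -2 -1
-6 -9 -6
-2 -7 -8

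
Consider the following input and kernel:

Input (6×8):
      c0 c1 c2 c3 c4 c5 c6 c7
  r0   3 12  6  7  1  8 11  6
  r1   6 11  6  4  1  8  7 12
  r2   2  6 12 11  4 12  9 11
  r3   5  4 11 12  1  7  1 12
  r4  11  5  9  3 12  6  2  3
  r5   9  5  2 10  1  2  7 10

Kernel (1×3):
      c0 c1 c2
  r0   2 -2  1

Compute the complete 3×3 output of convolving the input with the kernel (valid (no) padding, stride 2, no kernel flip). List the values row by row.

Output[0,0]: The receptive field on the input at this output position is [3 12 6]. Elementwise product with the kernel and sum: 3·2 + 12·-2 + 6·1.
Output[0,1]: The receptive field on the input at this output position is [6 7 1]. Elementwise product with the kernel and sum: 6·2 + 7·-2 + 1·1.

-12 -1 -3
4 6 -7
21 24 14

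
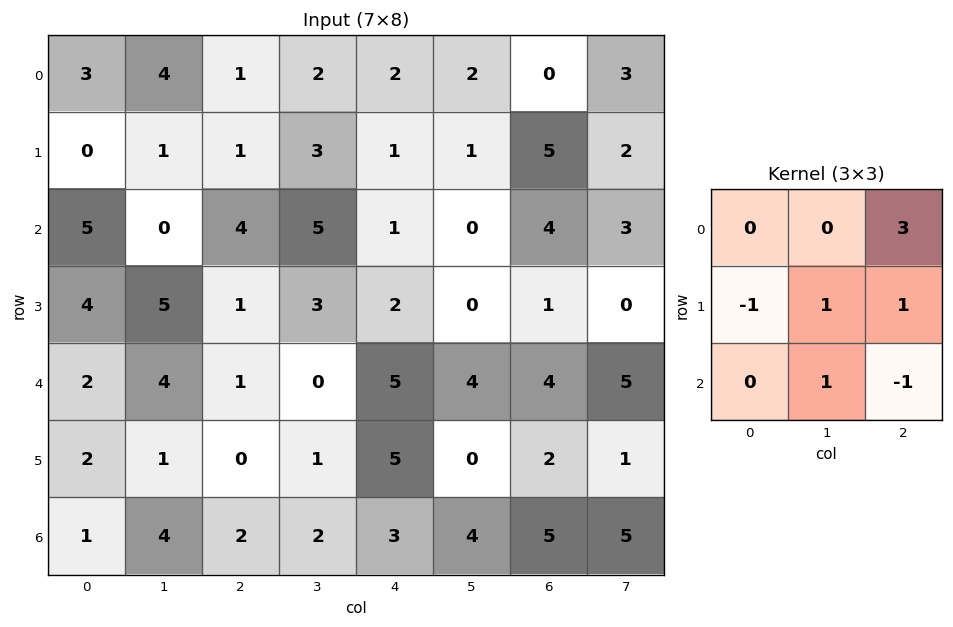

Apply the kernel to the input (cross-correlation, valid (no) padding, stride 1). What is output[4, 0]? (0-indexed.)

The receptive field on the input at this output position is [2 4 1 / 2 1 0 / 1 4 2]. Elementwise product with the kernel and sum: 1·3 + 2·-1 + 1·1 + 0·1 + 4·1 + 2·-1.

4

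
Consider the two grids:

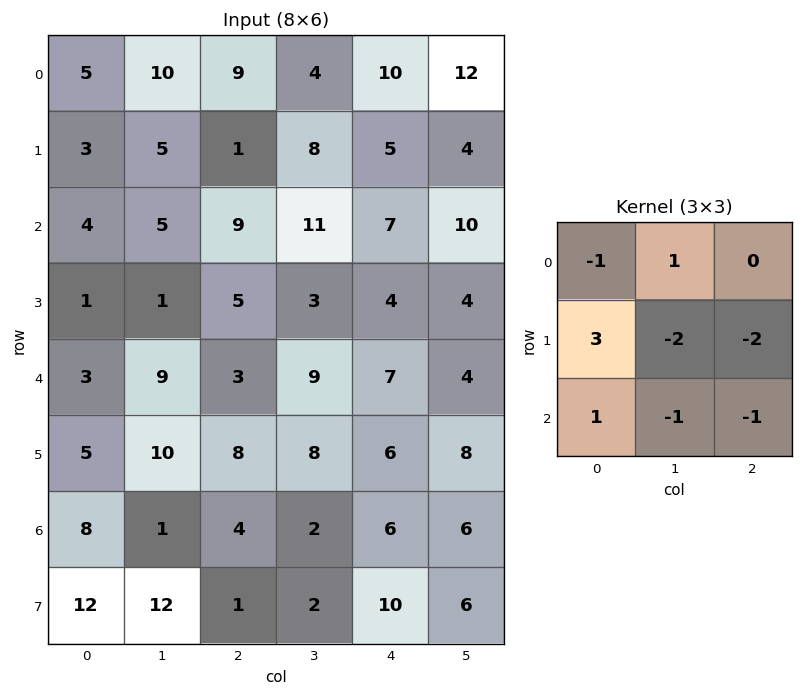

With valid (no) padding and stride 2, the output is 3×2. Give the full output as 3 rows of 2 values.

-8 -37
-17 -10
-12 -2

Output[0,0]: The receptive field on the input at this output position is [5 10 9 / 3 5 1 / 4 5 9]. Elementwise product with the kernel and sum: 5·-1 + 10·1 + 3·3 + 5·-2 + 1·-2 + 4·1 + 5·-1 + 9·-1.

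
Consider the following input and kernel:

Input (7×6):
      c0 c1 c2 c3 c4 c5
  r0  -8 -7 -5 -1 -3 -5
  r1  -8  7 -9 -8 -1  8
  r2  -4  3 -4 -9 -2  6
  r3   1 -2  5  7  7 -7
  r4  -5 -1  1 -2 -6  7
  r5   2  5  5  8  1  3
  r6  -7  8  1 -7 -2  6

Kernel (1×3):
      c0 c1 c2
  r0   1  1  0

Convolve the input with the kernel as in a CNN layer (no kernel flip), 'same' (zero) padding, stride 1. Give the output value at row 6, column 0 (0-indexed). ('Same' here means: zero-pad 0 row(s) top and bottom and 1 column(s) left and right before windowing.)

The receptive field on the zero-padded input at this output position is [0 -7 8]. Elementwise product with the kernel and sum: 0·1 + -7·1.

-7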